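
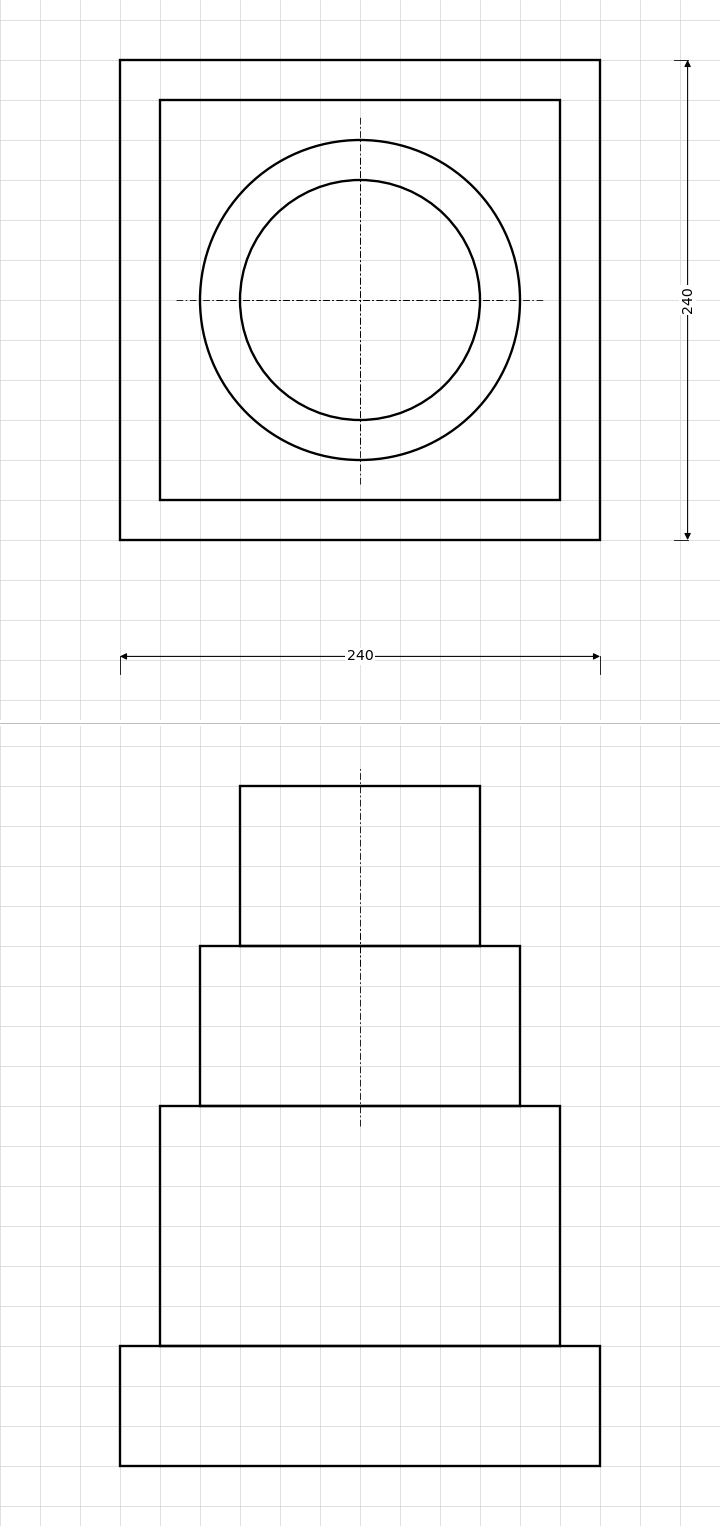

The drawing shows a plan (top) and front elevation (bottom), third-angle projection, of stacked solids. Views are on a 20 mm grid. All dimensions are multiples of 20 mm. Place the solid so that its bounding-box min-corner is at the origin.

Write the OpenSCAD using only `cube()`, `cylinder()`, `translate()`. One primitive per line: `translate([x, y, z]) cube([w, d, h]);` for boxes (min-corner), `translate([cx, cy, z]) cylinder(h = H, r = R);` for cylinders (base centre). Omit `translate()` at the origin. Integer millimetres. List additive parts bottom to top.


cube([240, 240, 60]);
translate([20, 20, 60]) cube([200, 200, 120]);
translate([120, 120, 180]) cylinder(h = 80, r = 80);
translate([120, 120, 260]) cylinder(h = 80, r = 60);


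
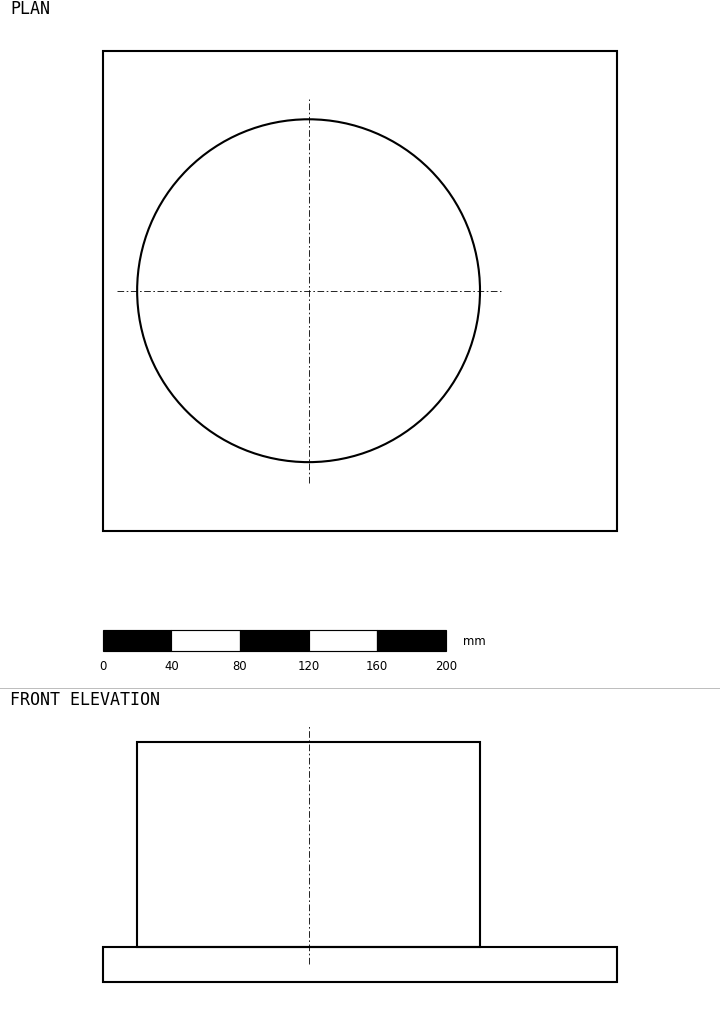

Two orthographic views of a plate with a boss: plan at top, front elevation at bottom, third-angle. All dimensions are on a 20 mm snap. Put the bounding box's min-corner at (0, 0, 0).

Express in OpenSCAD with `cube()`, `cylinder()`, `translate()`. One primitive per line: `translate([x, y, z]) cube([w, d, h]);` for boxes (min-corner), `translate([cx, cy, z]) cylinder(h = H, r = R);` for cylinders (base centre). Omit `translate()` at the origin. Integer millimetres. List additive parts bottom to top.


cube([300, 280, 20]);
translate([120, 140, 20]) cylinder(h = 120, r = 100);


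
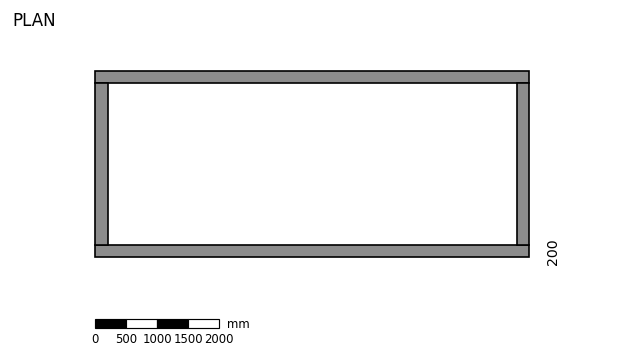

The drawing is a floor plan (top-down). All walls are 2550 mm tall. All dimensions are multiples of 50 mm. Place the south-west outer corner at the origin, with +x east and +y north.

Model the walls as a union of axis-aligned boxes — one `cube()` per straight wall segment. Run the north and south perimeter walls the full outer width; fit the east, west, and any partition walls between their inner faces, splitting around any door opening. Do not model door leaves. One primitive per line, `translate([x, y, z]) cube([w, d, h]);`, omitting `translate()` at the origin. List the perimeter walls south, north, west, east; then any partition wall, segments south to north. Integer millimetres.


cube([7000, 200, 2550]);
translate([0, 2800, 0]) cube([7000, 200, 2550]);
translate([0, 200, 0]) cube([200, 2600, 2550]);
translate([6800, 200, 0]) cube([200, 2600, 2550]);


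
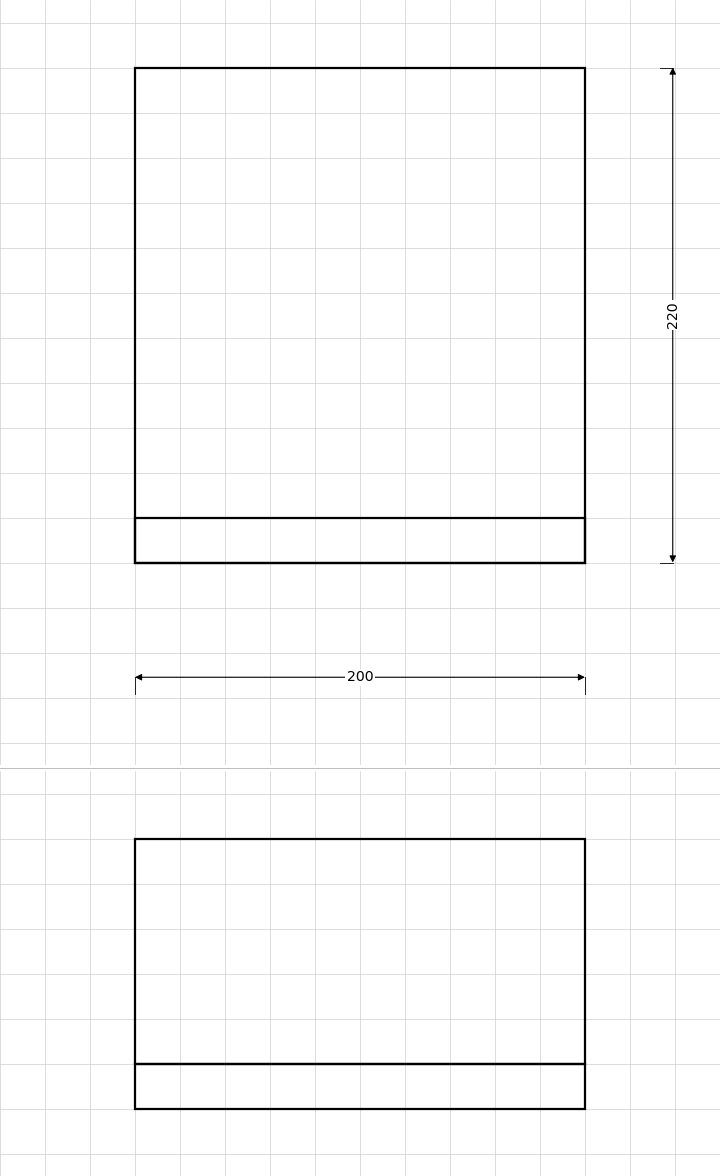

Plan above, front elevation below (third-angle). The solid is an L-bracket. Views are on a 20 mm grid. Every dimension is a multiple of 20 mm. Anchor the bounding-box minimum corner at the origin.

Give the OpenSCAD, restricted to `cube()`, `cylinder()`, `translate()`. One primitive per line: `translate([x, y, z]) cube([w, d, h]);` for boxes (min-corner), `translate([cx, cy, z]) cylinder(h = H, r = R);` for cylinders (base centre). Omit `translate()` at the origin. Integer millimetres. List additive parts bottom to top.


cube([200, 220, 20]);
translate([0, 0, 20]) cube([200, 20, 100]);


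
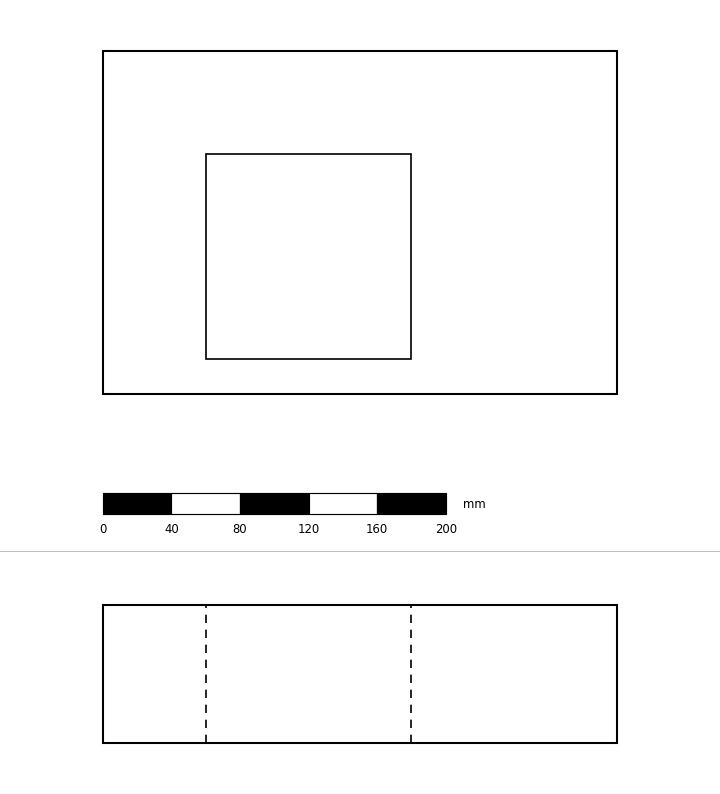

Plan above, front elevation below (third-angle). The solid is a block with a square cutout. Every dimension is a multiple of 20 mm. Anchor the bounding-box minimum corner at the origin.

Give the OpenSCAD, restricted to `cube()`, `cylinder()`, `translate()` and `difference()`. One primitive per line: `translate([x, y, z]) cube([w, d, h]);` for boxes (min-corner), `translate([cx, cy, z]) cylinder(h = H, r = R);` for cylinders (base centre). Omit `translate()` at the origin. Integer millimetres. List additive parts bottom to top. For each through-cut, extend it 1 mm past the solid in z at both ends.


difference() {
  cube([300, 200, 80]);
  translate([60, 20, -1]) cube([120, 120, 82]);
}


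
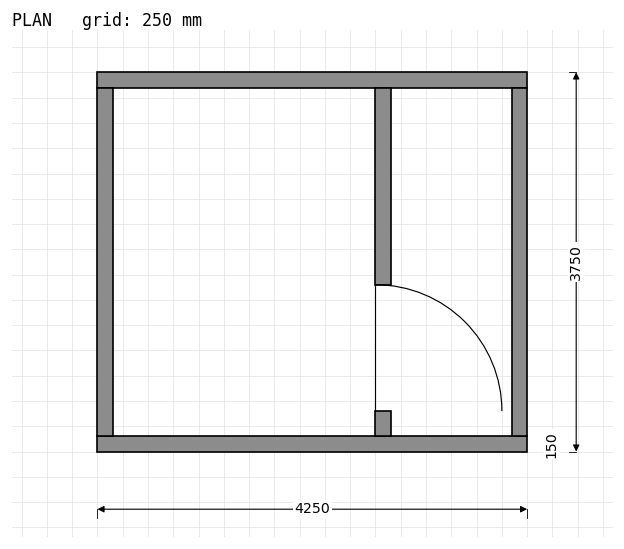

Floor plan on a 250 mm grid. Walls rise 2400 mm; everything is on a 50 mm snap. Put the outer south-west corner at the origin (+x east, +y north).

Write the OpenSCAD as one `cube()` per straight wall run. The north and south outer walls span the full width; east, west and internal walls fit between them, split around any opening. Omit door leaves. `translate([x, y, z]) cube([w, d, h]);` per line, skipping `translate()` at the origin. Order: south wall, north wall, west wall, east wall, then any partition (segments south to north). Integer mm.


cube([4250, 150, 2400]);
translate([0, 3600, 0]) cube([4250, 150, 2400]);
translate([0, 150, 0]) cube([150, 3450, 2400]);
translate([4100, 150, 0]) cube([150, 3450, 2400]);
translate([2750, 150, 0]) cube([150, 250, 2400]);
translate([2750, 1650, 0]) cube([150, 1950, 2400]);


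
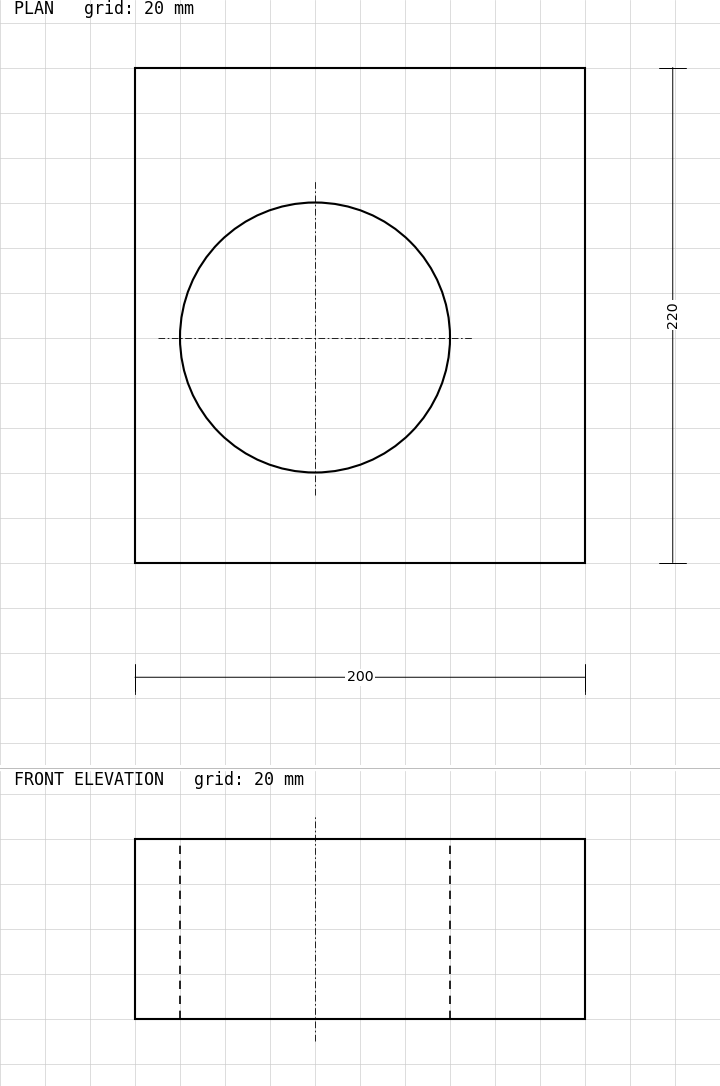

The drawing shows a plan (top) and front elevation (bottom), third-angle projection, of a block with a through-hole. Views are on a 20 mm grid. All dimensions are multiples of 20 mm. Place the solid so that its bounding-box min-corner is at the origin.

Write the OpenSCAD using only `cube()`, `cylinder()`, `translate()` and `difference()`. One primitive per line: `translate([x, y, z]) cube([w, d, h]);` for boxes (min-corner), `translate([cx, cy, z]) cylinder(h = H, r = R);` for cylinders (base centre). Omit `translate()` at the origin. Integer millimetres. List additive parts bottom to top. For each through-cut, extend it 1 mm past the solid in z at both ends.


difference() {
  cube([200, 220, 80]);
  translate([80, 100, -1]) cylinder(h = 82, r = 60);
}


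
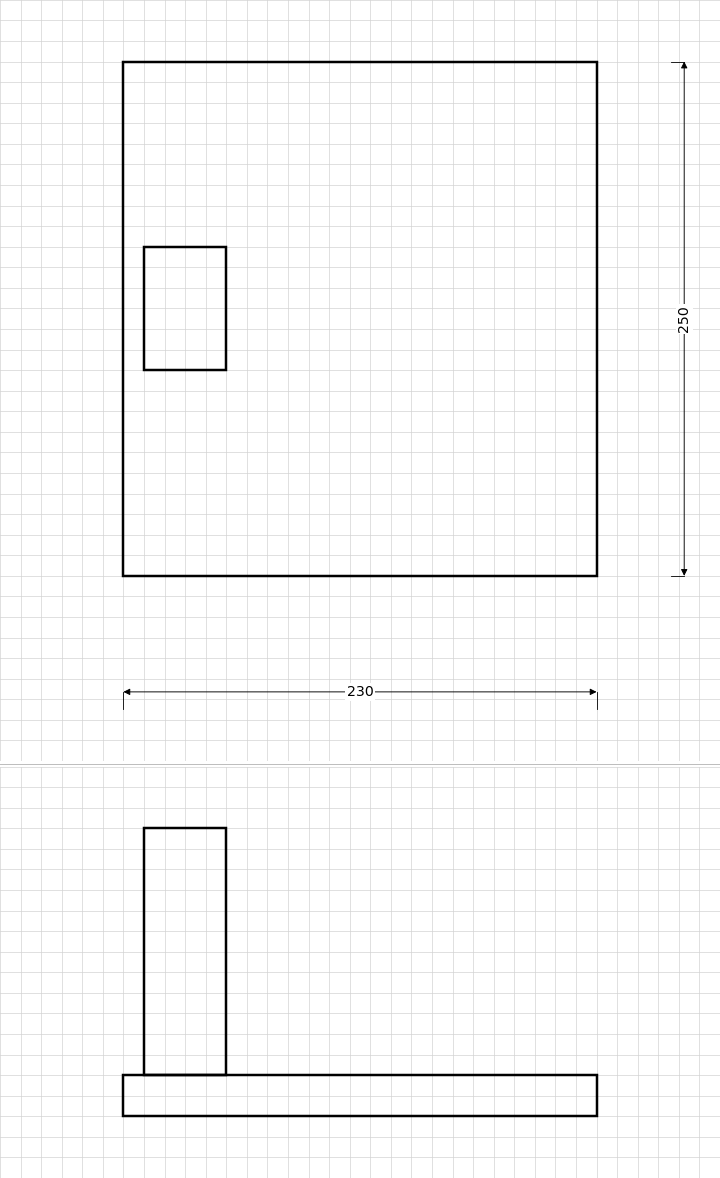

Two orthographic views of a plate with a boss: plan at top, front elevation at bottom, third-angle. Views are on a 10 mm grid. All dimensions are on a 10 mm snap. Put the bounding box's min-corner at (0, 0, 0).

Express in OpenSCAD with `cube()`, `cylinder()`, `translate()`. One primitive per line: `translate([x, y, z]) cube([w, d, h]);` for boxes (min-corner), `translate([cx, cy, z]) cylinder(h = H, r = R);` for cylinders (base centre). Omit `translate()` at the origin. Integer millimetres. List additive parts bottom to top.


cube([230, 250, 20]);
translate([10, 100, 20]) cube([40, 60, 120]);


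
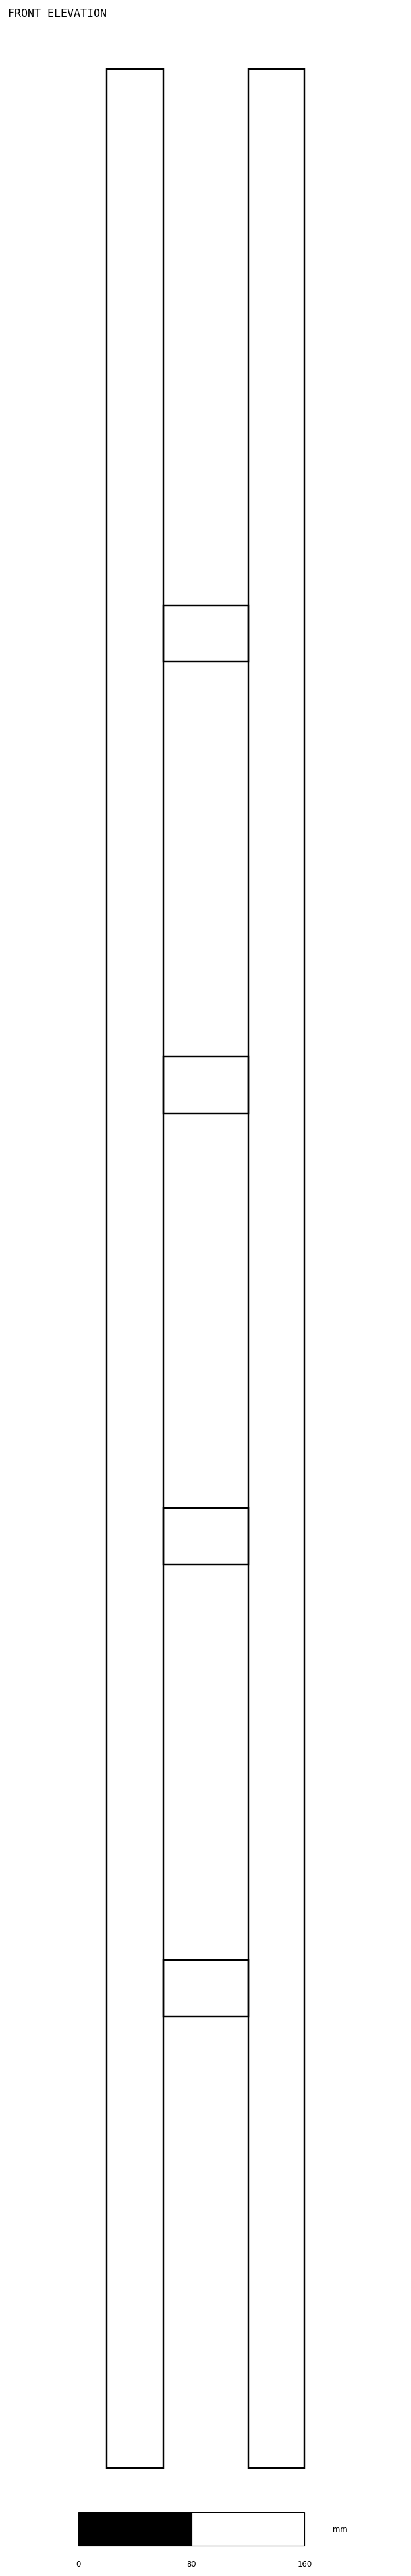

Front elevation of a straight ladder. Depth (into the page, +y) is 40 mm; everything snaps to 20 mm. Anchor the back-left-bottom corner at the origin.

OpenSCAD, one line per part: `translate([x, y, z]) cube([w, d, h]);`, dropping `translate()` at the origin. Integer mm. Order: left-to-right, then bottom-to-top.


cube([40, 40, 1700]);
translate([40, 0, 320]) cube([60, 40, 40]);
translate([40, 0, 640]) cube([60, 40, 40]);
translate([40, 0, 960]) cube([60, 40, 40]);
translate([40, 0, 1280]) cube([60, 40, 40]);
translate([100, 0, 0]) cube([40, 40, 1700]);


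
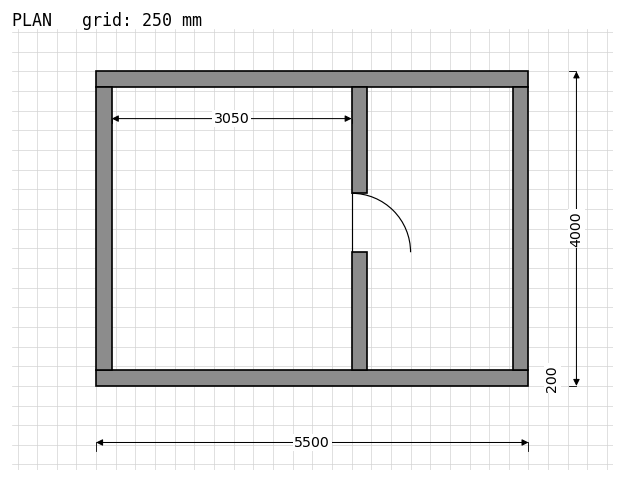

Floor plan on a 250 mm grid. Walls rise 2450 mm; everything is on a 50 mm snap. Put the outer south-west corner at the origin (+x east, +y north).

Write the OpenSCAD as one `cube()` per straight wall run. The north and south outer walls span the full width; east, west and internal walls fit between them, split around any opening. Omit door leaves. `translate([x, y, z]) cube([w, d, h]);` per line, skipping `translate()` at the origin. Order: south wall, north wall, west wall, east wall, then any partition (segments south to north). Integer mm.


cube([5500, 200, 2450]);
translate([0, 3800, 0]) cube([5500, 200, 2450]);
translate([0, 200, 0]) cube([200, 3600, 2450]);
translate([5300, 200, 0]) cube([200, 3600, 2450]);
translate([3250, 200, 0]) cube([200, 1500, 2450]);
translate([3250, 2450, 0]) cube([200, 1350, 2450]);


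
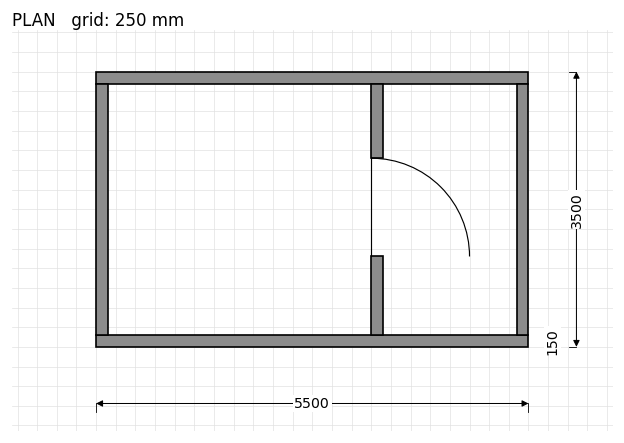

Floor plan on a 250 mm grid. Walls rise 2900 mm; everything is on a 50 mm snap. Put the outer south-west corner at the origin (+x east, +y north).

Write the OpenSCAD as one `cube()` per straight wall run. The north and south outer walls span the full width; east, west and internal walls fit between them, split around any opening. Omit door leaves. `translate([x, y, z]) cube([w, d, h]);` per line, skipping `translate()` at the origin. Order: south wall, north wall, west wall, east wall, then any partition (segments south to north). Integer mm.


cube([5500, 150, 2900]);
translate([0, 3350, 0]) cube([5500, 150, 2900]);
translate([0, 150, 0]) cube([150, 3200, 2900]);
translate([5350, 150, 0]) cube([150, 3200, 2900]);
translate([3500, 150, 0]) cube([150, 1000, 2900]);
translate([3500, 2400, 0]) cube([150, 950, 2900]);


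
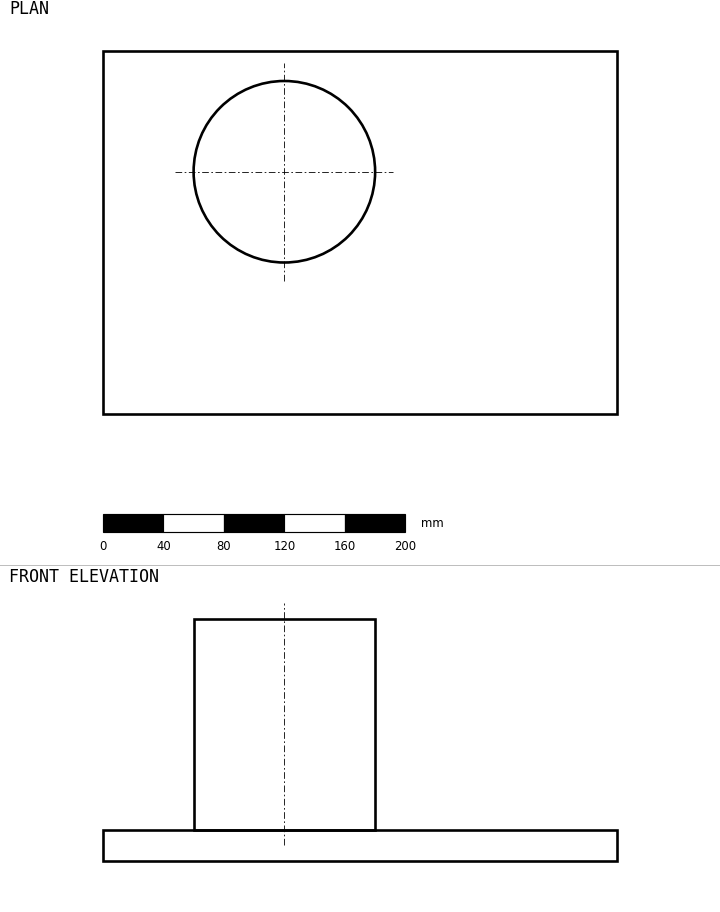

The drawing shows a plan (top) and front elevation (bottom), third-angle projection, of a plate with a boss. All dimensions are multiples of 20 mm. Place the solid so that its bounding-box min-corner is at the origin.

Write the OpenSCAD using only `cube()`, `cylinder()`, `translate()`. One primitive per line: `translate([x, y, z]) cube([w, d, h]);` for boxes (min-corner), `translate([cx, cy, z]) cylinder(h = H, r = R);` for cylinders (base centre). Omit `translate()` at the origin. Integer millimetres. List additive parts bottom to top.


cube([340, 240, 20]);
translate([120, 160, 20]) cylinder(h = 140, r = 60);


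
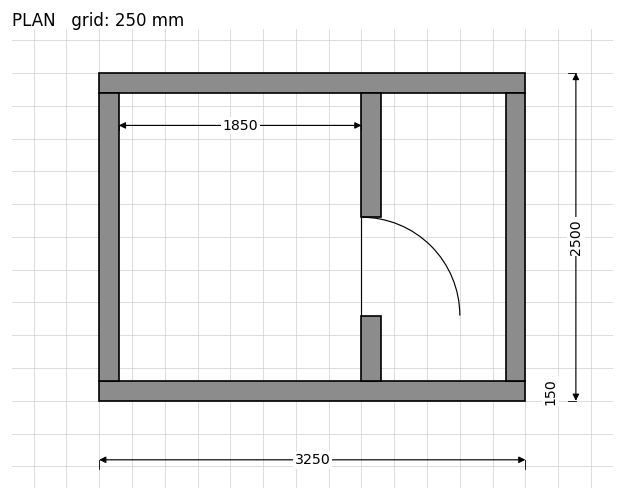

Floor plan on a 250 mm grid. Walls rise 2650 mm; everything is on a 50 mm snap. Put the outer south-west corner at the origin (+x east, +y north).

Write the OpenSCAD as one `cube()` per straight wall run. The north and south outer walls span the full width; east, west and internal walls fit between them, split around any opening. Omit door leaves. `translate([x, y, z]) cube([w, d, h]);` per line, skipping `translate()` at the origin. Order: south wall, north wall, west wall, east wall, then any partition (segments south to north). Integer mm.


cube([3250, 150, 2650]);
translate([0, 2350, 0]) cube([3250, 150, 2650]);
translate([0, 150, 0]) cube([150, 2200, 2650]);
translate([3100, 150, 0]) cube([150, 2200, 2650]);
translate([2000, 150, 0]) cube([150, 500, 2650]);
translate([2000, 1400, 0]) cube([150, 950, 2650]);


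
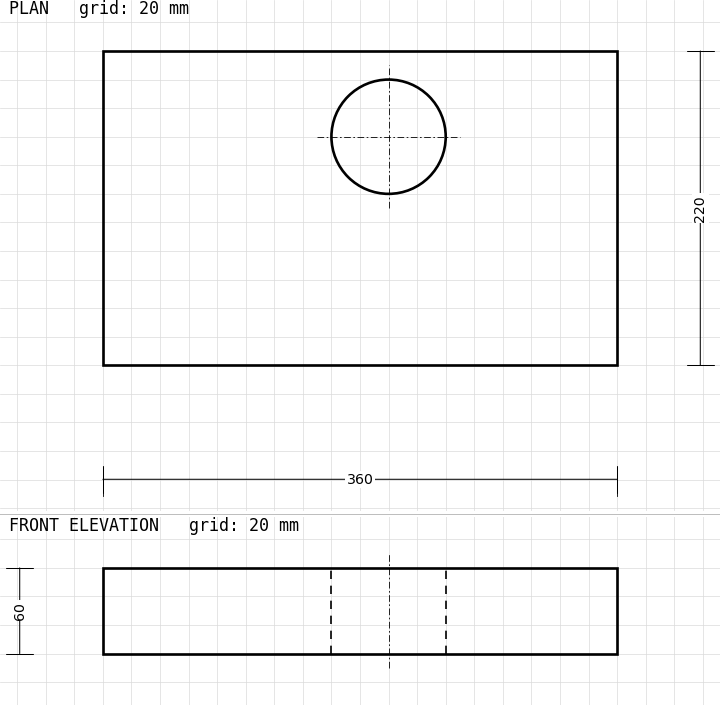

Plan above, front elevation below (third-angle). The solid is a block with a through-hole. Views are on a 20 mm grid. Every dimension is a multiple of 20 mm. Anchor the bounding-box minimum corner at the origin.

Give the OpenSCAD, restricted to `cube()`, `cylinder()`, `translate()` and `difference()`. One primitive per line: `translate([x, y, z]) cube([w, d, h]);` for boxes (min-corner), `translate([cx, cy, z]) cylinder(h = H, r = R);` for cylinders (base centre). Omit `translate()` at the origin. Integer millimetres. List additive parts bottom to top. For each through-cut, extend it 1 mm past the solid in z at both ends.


difference() {
  cube([360, 220, 60]);
  translate([200, 160, -1]) cylinder(h = 62, r = 40);
}


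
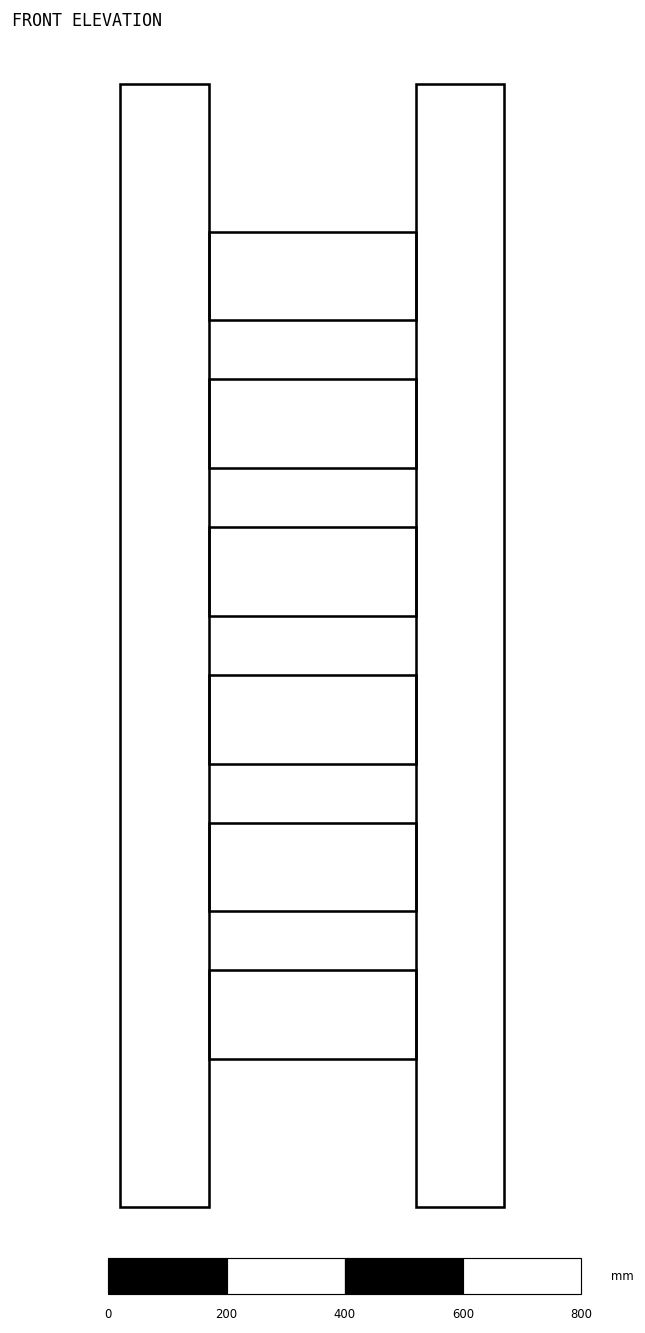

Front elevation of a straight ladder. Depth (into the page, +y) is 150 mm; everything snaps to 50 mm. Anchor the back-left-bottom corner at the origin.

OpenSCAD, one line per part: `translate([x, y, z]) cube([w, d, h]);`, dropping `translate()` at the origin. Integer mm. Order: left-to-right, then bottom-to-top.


cube([150, 150, 1900]);
translate([150, 0, 250]) cube([350, 150, 150]);
translate([150, 0, 500]) cube([350, 150, 150]);
translate([150, 0, 750]) cube([350, 150, 150]);
translate([150, 0, 1000]) cube([350, 150, 150]);
translate([150, 0, 1250]) cube([350, 150, 150]);
translate([150, 0, 1500]) cube([350, 150, 150]);
translate([500, 0, 0]) cube([150, 150, 1900]);


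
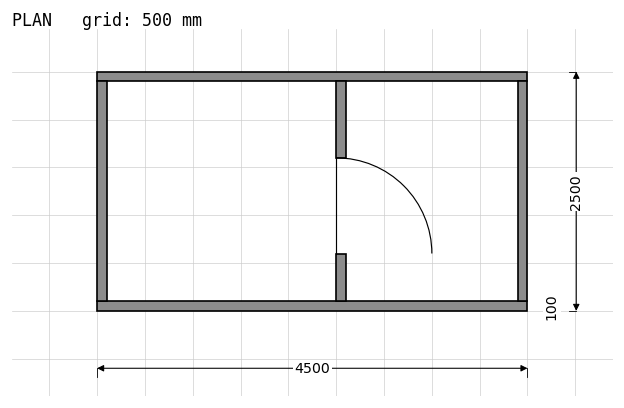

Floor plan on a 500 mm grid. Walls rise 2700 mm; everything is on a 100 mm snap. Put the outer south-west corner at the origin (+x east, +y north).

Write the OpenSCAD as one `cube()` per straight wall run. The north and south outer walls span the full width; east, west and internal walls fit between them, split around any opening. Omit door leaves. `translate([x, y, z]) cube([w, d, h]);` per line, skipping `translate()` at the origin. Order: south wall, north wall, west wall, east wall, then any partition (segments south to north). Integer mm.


cube([4500, 100, 2700]);
translate([0, 2400, 0]) cube([4500, 100, 2700]);
translate([0, 100, 0]) cube([100, 2300, 2700]);
translate([4400, 100, 0]) cube([100, 2300, 2700]);
translate([2500, 100, 0]) cube([100, 500, 2700]);
translate([2500, 1600, 0]) cube([100, 800, 2700]);


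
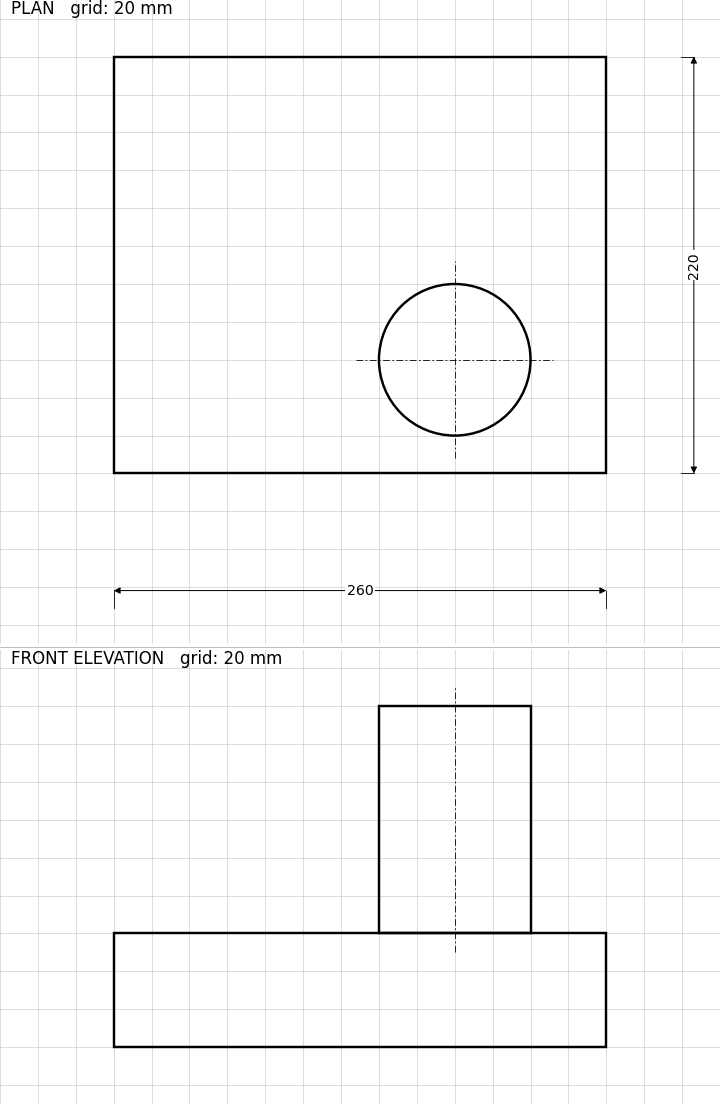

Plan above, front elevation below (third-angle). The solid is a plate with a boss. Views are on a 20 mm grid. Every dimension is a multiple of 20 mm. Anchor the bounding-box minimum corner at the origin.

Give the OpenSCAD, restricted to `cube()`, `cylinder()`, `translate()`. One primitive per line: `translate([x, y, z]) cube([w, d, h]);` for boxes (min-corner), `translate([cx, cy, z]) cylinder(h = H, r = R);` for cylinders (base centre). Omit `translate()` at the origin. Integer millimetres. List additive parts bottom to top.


cube([260, 220, 60]);
translate([180, 60, 60]) cylinder(h = 120, r = 40);


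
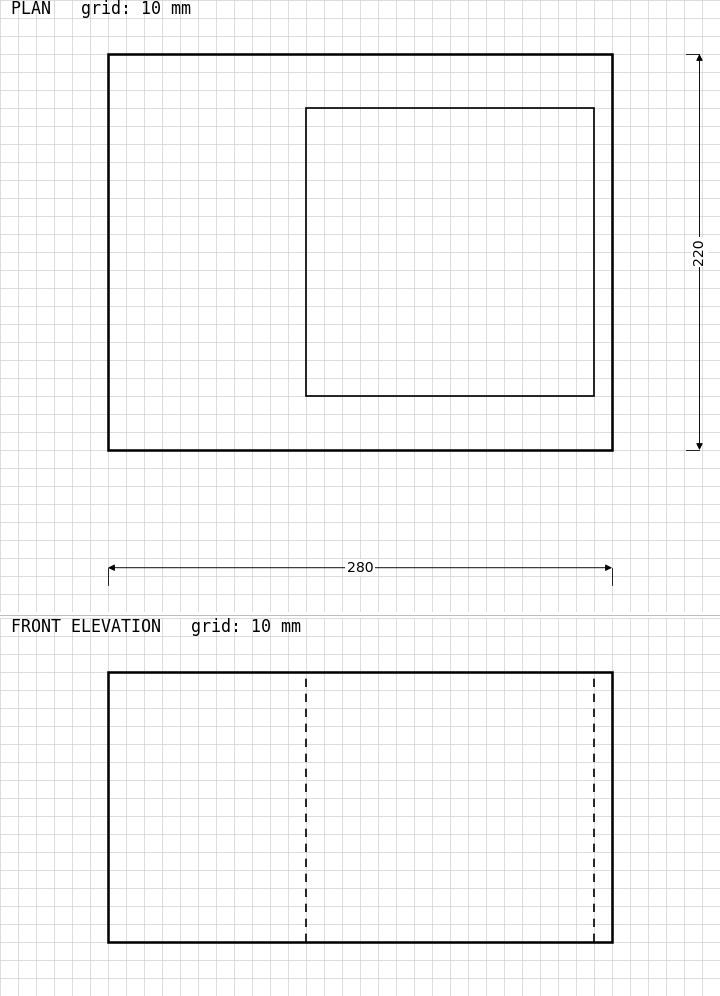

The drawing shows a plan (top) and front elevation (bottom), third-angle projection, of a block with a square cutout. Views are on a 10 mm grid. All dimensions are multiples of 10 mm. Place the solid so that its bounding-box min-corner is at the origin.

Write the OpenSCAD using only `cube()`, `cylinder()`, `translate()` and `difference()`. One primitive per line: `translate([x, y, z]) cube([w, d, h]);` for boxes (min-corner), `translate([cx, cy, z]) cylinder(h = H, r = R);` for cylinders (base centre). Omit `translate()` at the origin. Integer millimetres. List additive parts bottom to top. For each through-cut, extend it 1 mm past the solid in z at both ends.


difference() {
  cube([280, 220, 150]);
  translate([110, 30, -1]) cube([160, 160, 152]);
}


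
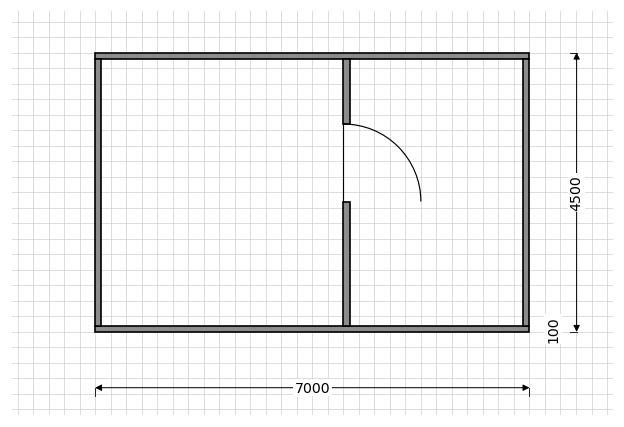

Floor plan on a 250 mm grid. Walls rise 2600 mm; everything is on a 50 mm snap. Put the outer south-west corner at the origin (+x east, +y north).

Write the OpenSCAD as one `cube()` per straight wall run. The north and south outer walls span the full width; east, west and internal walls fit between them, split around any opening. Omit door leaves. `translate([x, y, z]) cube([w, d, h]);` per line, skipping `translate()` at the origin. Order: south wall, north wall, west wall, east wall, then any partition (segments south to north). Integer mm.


cube([7000, 100, 2600]);
translate([0, 4400, 0]) cube([7000, 100, 2600]);
translate([0, 100, 0]) cube([100, 4300, 2600]);
translate([6900, 100, 0]) cube([100, 4300, 2600]);
translate([4000, 100, 0]) cube([100, 2000, 2600]);
translate([4000, 3350, 0]) cube([100, 1050, 2600]);


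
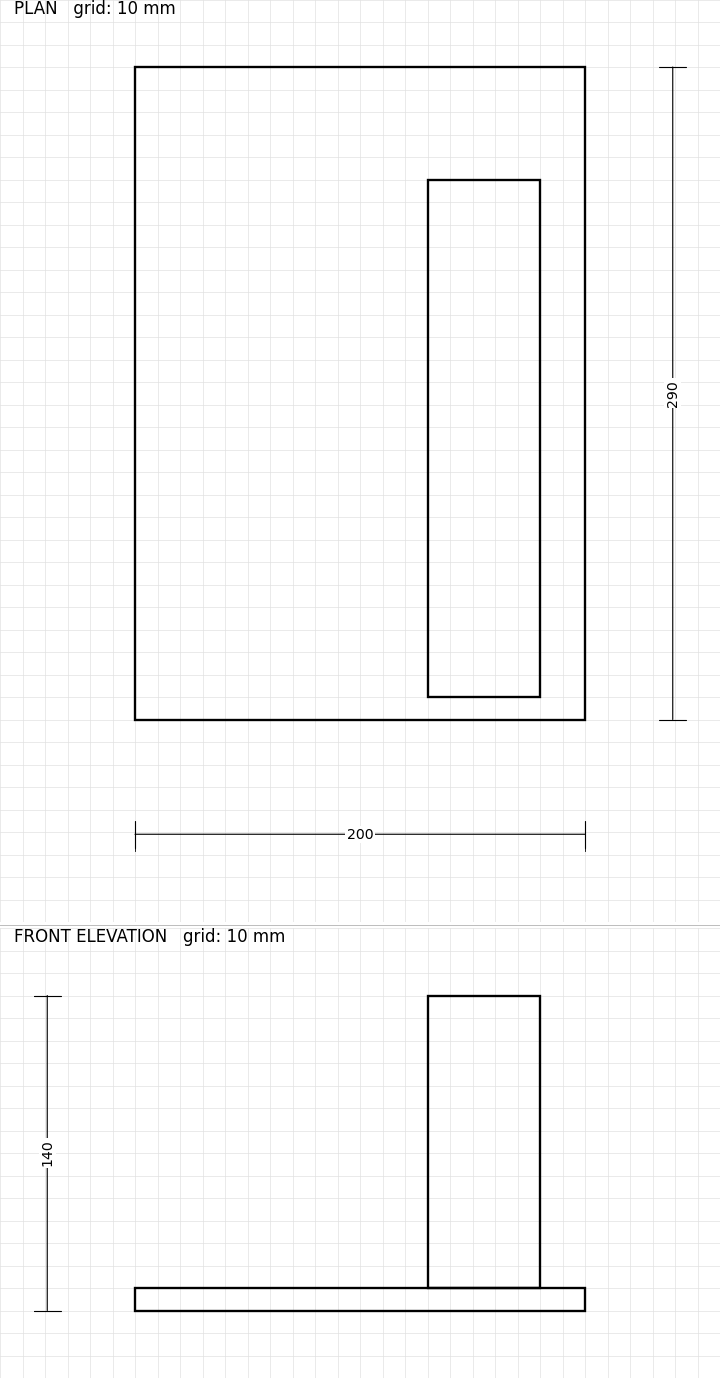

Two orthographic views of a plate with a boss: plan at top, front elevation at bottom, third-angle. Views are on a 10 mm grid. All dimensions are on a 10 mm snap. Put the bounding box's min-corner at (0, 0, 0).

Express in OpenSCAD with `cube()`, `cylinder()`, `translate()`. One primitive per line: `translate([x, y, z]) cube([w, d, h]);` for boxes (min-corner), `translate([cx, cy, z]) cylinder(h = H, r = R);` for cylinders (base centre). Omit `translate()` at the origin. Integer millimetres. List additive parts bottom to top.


cube([200, 290, 10]);
translate([130, 10, 10]) cube([50, 230, 130]);


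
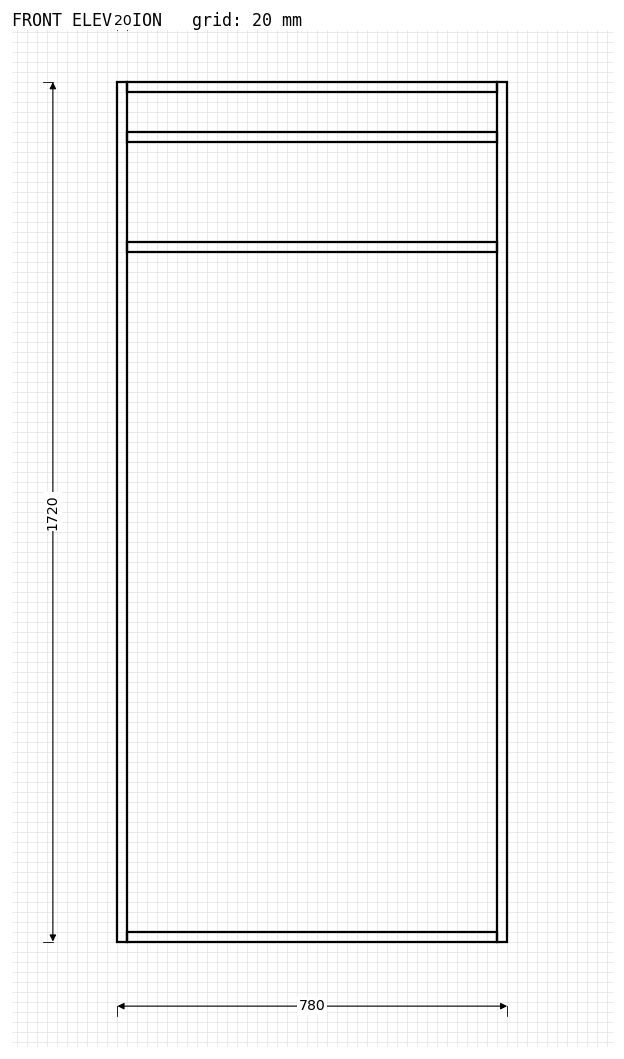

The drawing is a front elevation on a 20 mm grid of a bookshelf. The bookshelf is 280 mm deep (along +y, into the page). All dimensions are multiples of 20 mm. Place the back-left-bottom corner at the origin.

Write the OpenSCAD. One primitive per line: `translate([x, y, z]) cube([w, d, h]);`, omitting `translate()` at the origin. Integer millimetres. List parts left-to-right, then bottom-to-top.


cube([20, 280, 1720]);
translate([20, 0, 0]) cube([740, 280, 20]);
translate([20, 0, 1380]) cube([740, 280, 20]);
translate([20, 0, 1600]) cube([740, 280, 20]);
translate([20, 0, 1700]) cube([740, 280, 20]);
translate([760, 0, 0]) cube([20, 280, 1720]);


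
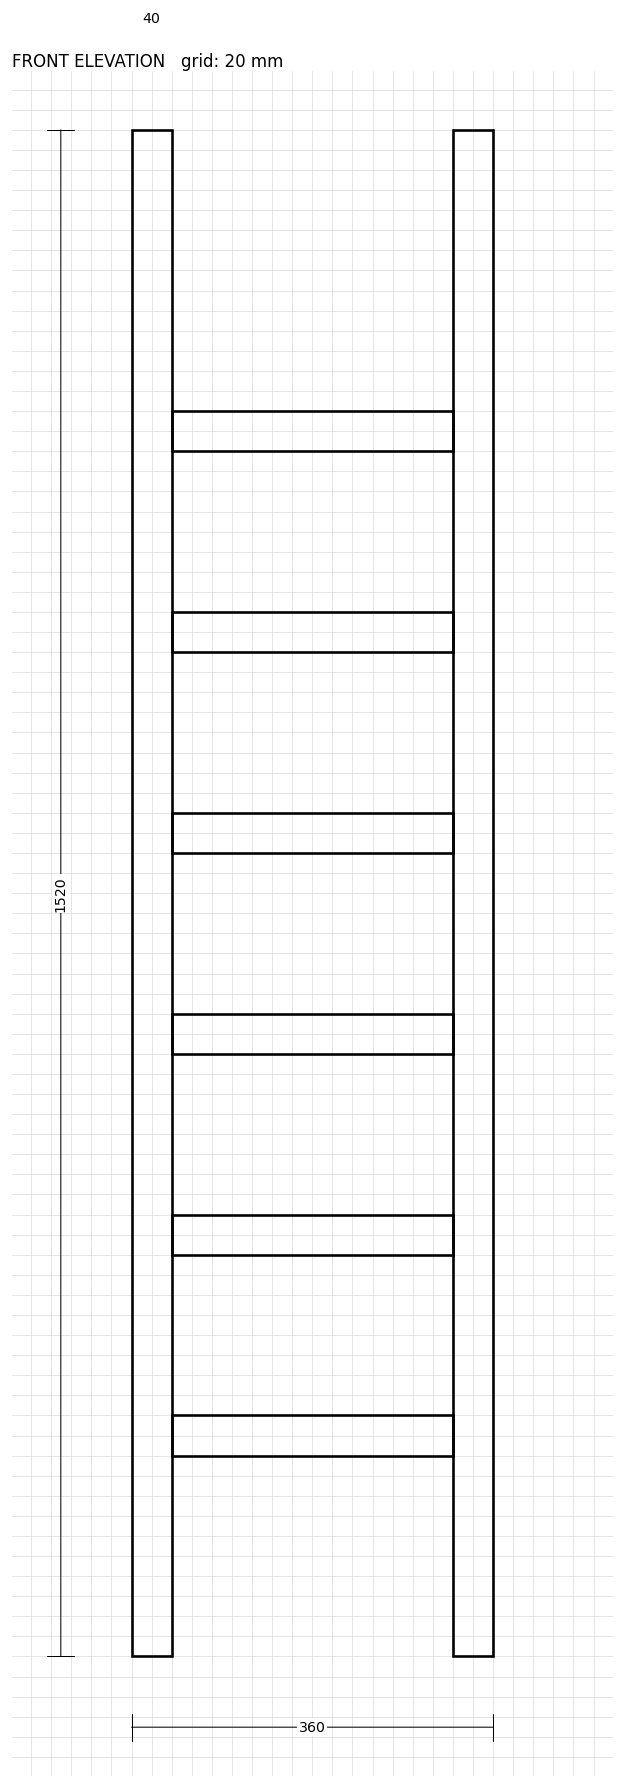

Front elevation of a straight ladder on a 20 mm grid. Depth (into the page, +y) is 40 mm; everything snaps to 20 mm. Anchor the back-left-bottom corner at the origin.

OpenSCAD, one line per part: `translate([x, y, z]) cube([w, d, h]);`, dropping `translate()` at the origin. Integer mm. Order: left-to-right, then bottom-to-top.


cube([40, 40, 1520]);
translate([40, 0, 200]) cube([280, 40, 40]);
translate([40, 0, 400]) cube([280, 40, 40]);
translate([40, 0, 600]) cube([280, 40, 40]);
translate([40, 0, 800]) cube([280, 40, 40]);
translate([40, 0, 1000]) cube([280, 40, 40]);
translate([40, 0, 1200]) cube([280, 40, 40]);
translate([320, 0, 0]) cube([40, 40, 1520]);


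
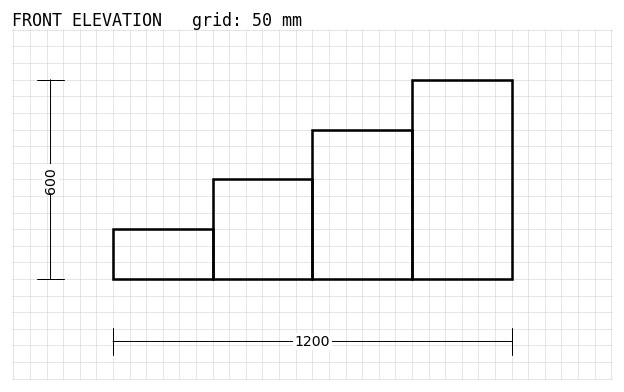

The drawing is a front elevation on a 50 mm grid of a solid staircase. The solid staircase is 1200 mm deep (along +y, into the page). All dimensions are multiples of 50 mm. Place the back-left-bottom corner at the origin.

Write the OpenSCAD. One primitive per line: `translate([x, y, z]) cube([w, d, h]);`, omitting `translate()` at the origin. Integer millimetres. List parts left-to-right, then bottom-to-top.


cube([300, 1200, 150]);
translate([300, 0, 0]) cube([300, 1200, 300]);
translate([600, 0, 0]) cube([300, 1200, 450]);
translate([900, 0, 0]) cube([300, 1200, 600]);


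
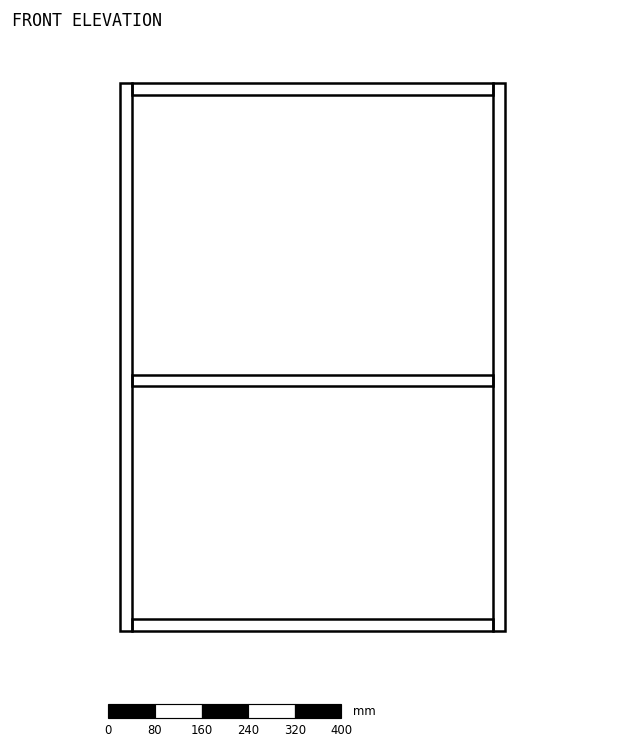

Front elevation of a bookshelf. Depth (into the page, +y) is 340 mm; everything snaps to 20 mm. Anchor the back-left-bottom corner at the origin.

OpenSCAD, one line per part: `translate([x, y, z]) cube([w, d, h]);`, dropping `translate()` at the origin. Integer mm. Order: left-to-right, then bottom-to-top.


cube([20, 340, 940]);
translate([20, 0, 0]) cube([620, 340, 20]);
translate([20, 0, 420]) cube([620, 340, 20]);
translate([20, 0, 920]) cube([620, 340, 20]);
translate([640, 0, 0]) cube([20, 340, 940]);


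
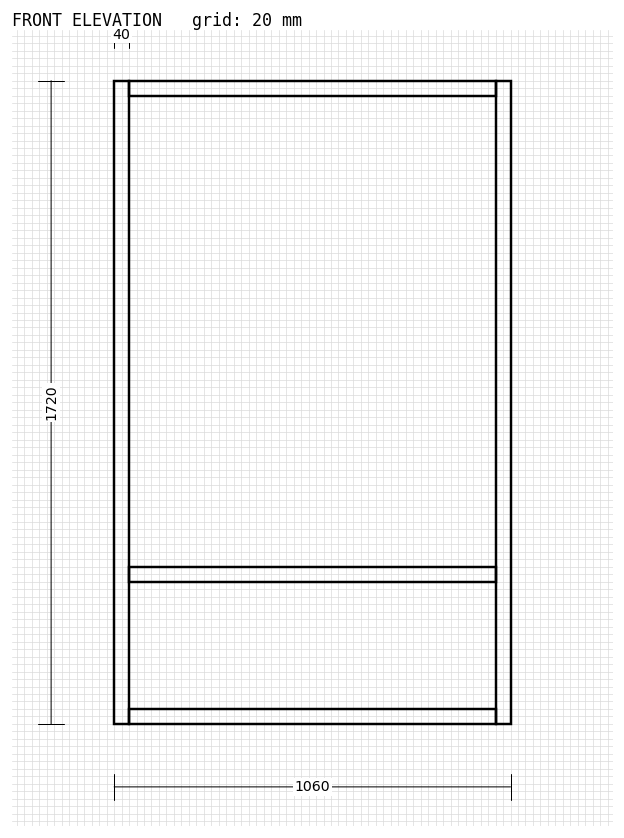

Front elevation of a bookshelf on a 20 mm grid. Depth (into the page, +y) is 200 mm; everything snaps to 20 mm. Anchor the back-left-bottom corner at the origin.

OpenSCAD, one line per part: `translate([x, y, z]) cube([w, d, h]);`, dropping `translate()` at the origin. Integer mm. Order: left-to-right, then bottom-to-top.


cube([40, 200, 1720]);
translate([40, 0, 0]) cube([980, 200, 40]);
translate([40, 0, 380]) cube([980, 200, 40]);
translate([40, 0, 1680]) cube([980, 200, 40]);
translate([1020, 0, 0]) cube([40, 200, 1720]);


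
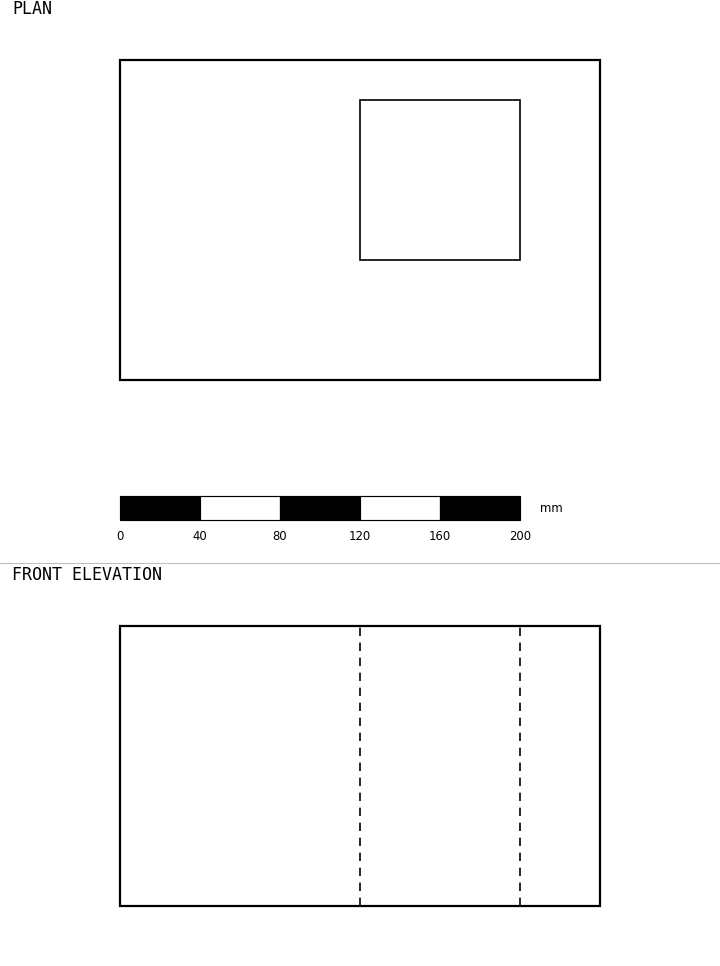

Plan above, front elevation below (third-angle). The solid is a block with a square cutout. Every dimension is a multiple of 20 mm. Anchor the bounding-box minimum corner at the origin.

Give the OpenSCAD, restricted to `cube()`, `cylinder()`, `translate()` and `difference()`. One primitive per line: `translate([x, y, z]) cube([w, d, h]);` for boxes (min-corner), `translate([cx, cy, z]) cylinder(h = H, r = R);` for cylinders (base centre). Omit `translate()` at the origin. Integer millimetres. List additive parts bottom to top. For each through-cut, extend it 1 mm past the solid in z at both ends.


difference() {
  cube([240, 160, 140]);
  translate([120, 60, -1]) cube([80, 80, 142]);
}


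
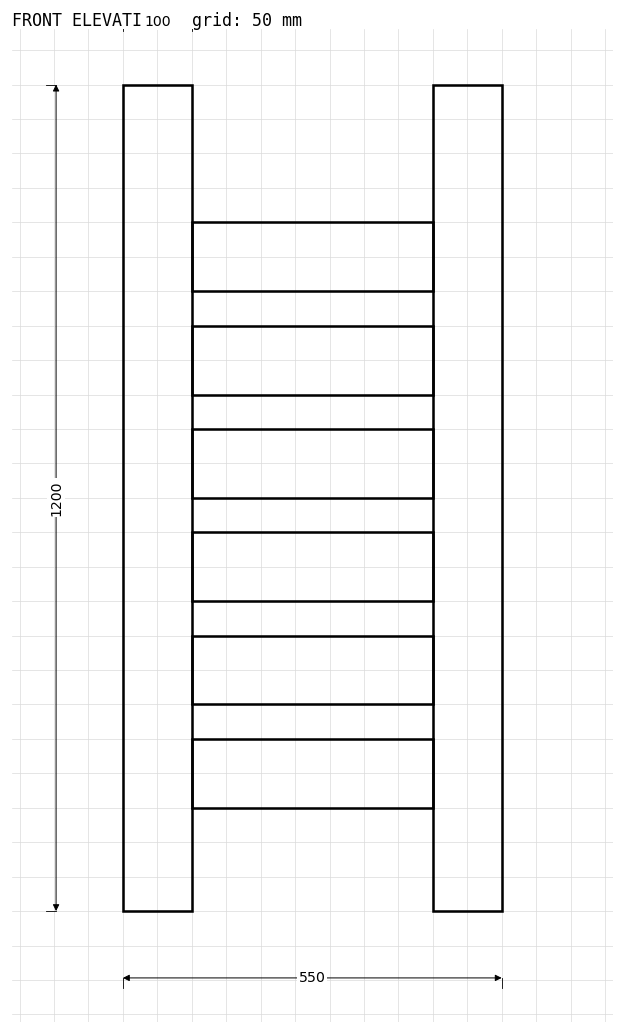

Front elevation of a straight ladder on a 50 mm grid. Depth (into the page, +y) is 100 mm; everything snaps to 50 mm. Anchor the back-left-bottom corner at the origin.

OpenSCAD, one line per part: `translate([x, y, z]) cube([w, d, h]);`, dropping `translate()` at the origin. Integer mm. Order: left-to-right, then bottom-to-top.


cube([100, 100, 1200]);
translate([100, 0, 150]) cube([350, 100, 100]);
translate([100, 0, 300]) cube([350, 100, 100]);
translate([100, 0, 450]) cube([350, 100, 100]);
translate([100, 0, 600]) cube([350, 100, 100]);
translate([100, 0, 750]) cube([350, 100, 100]);
translate([100, 0, 900]) cube([350, 100, 100]);
translate([450, 0, 0]) cube([100, 100, 1200]);


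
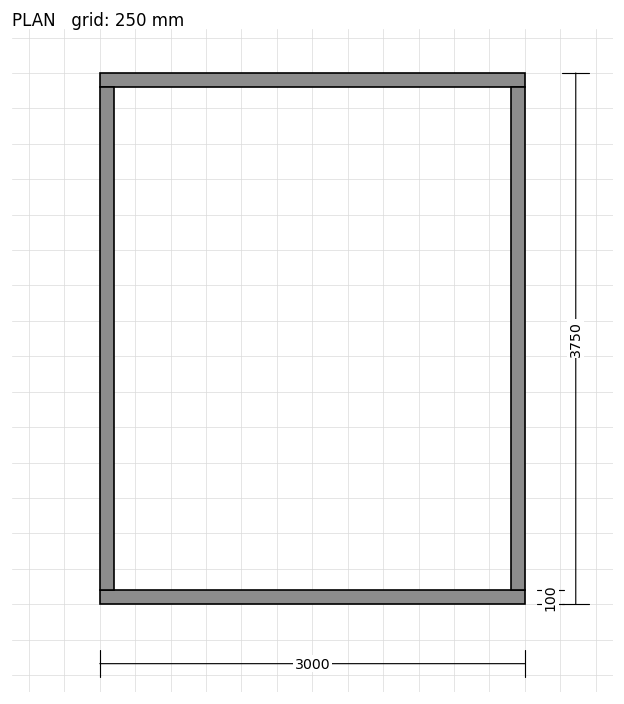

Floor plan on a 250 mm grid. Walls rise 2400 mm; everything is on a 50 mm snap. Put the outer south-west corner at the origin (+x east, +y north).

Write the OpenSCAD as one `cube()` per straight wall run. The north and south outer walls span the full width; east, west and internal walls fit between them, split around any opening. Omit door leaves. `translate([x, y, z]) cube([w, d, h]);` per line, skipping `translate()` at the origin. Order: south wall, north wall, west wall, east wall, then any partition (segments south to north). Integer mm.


cube([3000, 100, 2400]);
translate([0, 3650, 0]) cube([3000, 100, 2400]);
translate([0, 100, 0]) cube([100, 3550, 2400]);
translate([2900, 100, 0]) cube([100, 3550, 2400]);


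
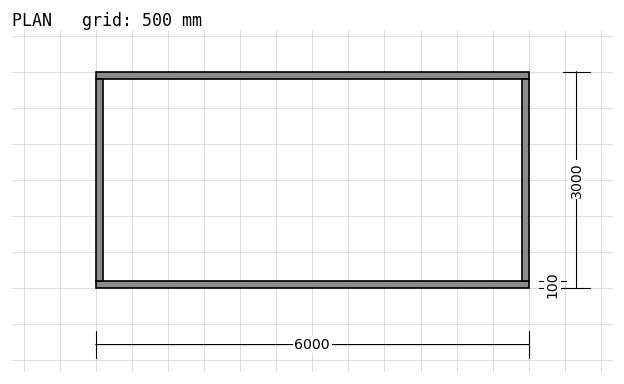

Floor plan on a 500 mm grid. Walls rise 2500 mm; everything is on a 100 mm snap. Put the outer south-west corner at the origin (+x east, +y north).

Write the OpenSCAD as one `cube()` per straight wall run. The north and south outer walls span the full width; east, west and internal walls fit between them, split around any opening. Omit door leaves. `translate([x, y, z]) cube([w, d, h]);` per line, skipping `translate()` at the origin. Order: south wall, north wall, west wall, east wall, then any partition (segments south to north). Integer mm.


cube([6000, 100, 2500]);
translate([0, 2900, 0]) cube([6000, 100, 2500]);
translate([0, 100, 0]) cube([100, 2800, 2500]);
translate([5900, 100, 0]) cube([100, 2800, 2500]);


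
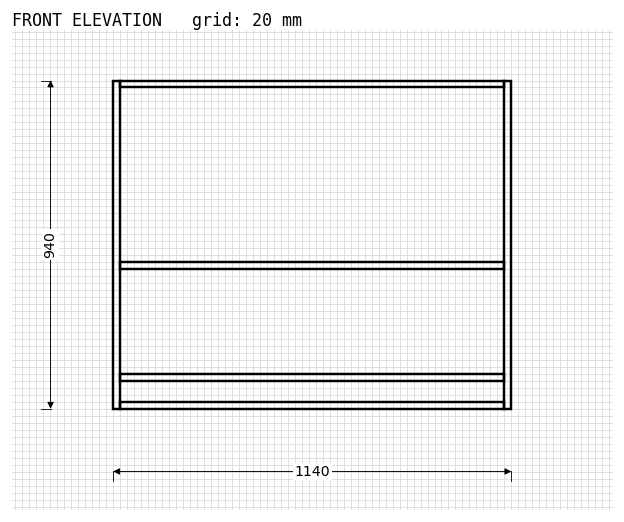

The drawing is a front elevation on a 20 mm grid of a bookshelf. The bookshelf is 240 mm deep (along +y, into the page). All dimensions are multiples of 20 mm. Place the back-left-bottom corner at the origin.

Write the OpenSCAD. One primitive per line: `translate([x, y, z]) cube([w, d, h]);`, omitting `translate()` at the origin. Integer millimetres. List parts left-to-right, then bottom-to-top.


cube([20, 240, 940]);
translate([20, 0, 0]) cube([1100, 240, 20]);
translate([20, 0, 80]) cube([1100, 240, 20]);
translate([20, 0, 400]) cube([1100, 240, 20]);
translate([20, 0, 920]) cube([1100, 240, 20]);
translate([1120, 0, 0]) cube([20, 240, 940]);


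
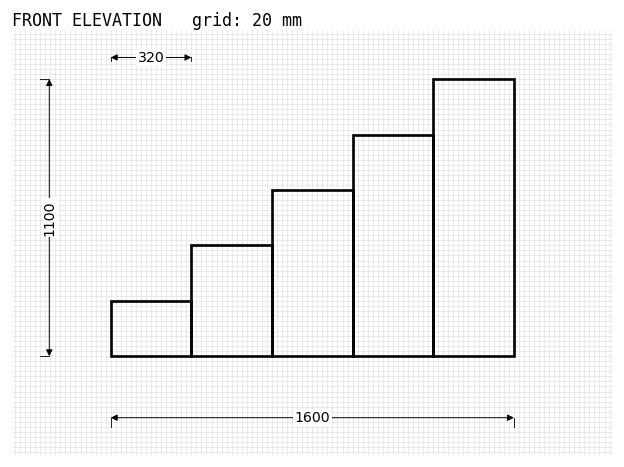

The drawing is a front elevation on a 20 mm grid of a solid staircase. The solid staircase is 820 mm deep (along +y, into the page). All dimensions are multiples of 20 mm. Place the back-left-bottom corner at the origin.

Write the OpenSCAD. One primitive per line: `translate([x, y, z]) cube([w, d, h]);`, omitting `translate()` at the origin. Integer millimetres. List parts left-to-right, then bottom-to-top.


cube([320, 820, 220]);
translate([320, 0, 0]) cube([320, 820, 440]);
translate([640, 0, 0]) cube([320, 820, 660]);
translate([960, 0, 0]) cube([320, 820, 880]);
translate([1280, 0, 0]) cube([320, 820, 1100]);


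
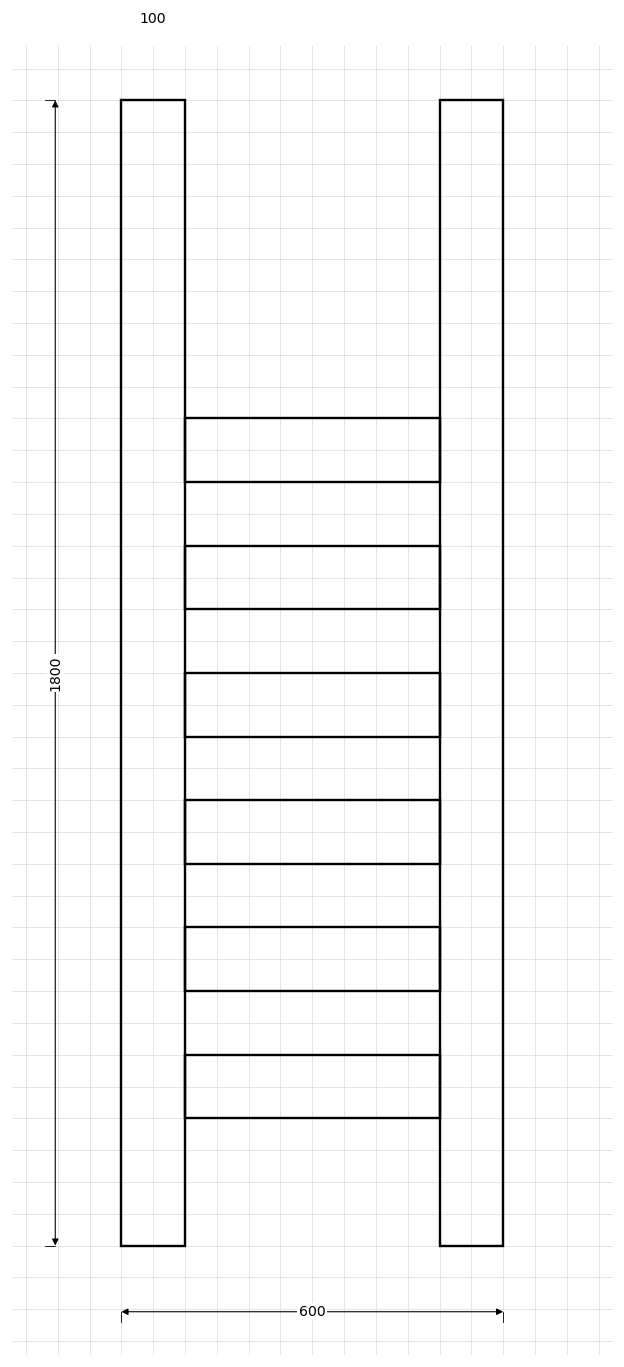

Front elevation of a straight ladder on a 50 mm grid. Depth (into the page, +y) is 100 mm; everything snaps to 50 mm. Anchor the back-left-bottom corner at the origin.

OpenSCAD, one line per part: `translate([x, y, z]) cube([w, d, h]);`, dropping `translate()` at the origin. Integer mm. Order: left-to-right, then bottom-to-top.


cube([100, 100, 1800]);
translate([100, 0, 200]) cube([400, 100, 100]);
translate([100, 0, 400]) cube([400, 100, 100]);
translate([100, 0, 600]) cube([400, 100, 100]);
translate([100, 0, 800]) cube([400, 100, 100]);
translate([100, 0, 1000]) cube([400, 100, 100]);
translate([100, 0, 1200]) cube([400, 100, 100]);
translate([500, 0, 0]) cube([100, 100, 1800]);


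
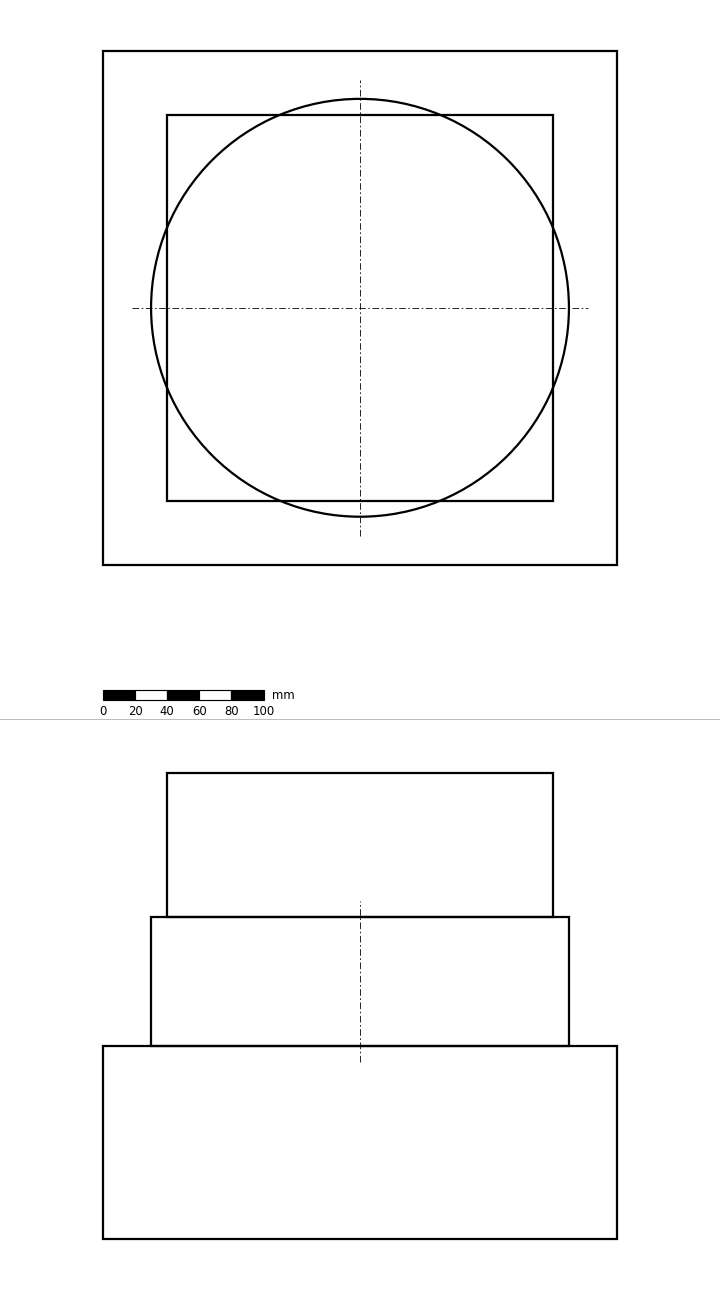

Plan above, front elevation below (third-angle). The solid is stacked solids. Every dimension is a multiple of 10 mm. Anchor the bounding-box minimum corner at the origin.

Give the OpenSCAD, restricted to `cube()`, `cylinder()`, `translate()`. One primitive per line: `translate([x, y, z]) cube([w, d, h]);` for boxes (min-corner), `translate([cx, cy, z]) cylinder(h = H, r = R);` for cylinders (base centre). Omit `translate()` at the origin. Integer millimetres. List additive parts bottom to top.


cube([320, 320, 120]);
translate([160, 160, 120]) cylinder(h = 80, r = 130);
translate([40, 40, 200]) cube([240, 240, 90]);


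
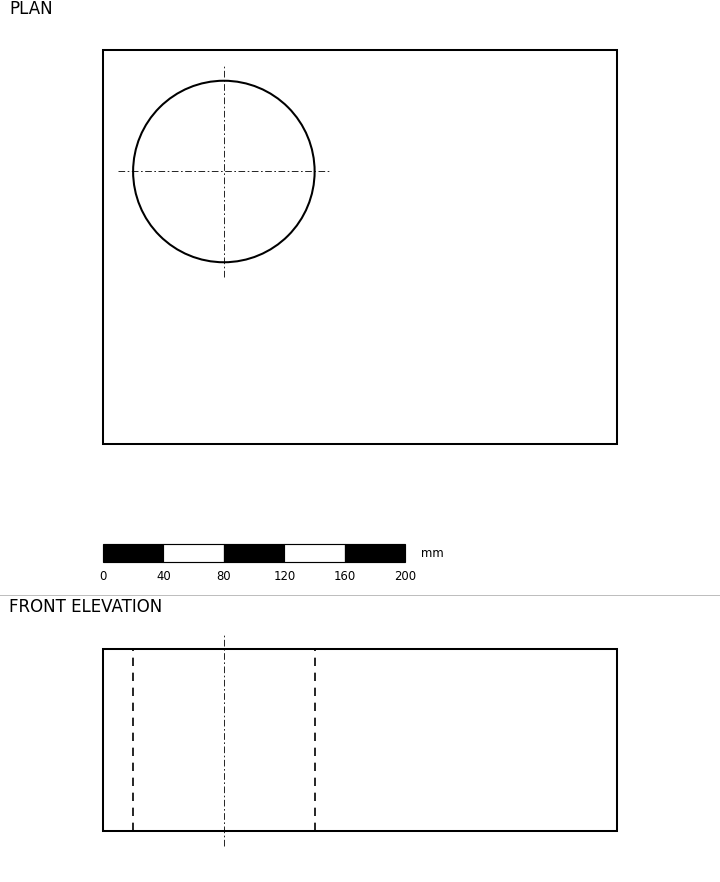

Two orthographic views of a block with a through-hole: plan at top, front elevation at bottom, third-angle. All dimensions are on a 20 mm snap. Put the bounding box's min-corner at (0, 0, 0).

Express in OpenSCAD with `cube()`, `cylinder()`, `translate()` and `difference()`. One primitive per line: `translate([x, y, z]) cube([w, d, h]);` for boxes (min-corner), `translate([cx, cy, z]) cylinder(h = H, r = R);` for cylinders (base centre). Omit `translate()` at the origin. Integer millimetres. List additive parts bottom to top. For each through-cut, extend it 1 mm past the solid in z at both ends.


difference() {
  cube([340, 260, 120]);
  translate([80, 180, -1]) cylinder(h = 122, r = 60);
}


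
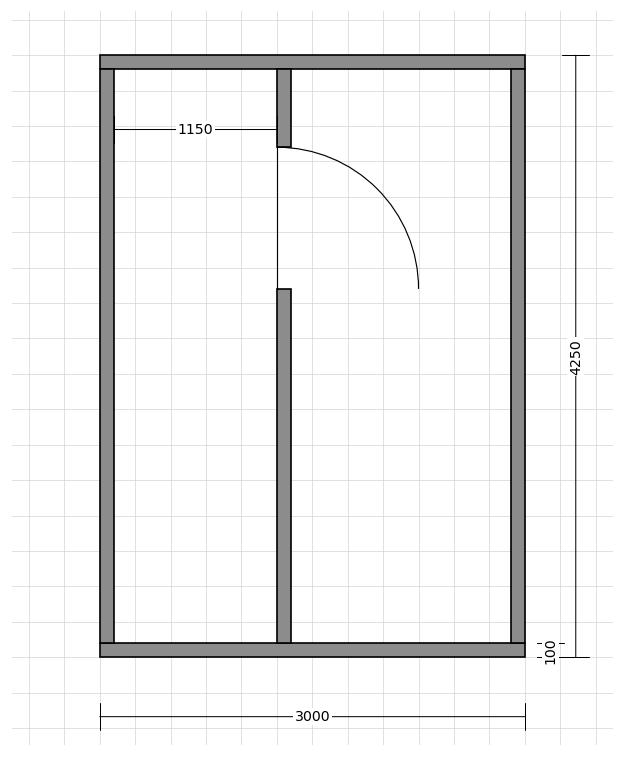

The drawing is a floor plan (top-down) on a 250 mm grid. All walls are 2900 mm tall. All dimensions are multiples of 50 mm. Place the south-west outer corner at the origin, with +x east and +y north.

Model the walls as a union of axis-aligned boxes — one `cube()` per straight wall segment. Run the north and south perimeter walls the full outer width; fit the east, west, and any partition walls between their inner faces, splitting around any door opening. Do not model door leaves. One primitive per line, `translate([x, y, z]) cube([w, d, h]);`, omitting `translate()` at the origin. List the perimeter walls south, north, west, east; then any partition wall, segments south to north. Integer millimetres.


cube([3000, 100, 2900]);
translate([0, 4150, 0]) cube([3000, 100, 2900]);
translate([0, 100, 0]) cube([100, 4050, 2900]);
translate([2900, 100, 0]) cube([100, 4050, 2900]);
translate([1250, 100, 0]) cube([100, 2500, 2900]);
translate([1250, 3600, 0]) cube([100, 550, 2900]);


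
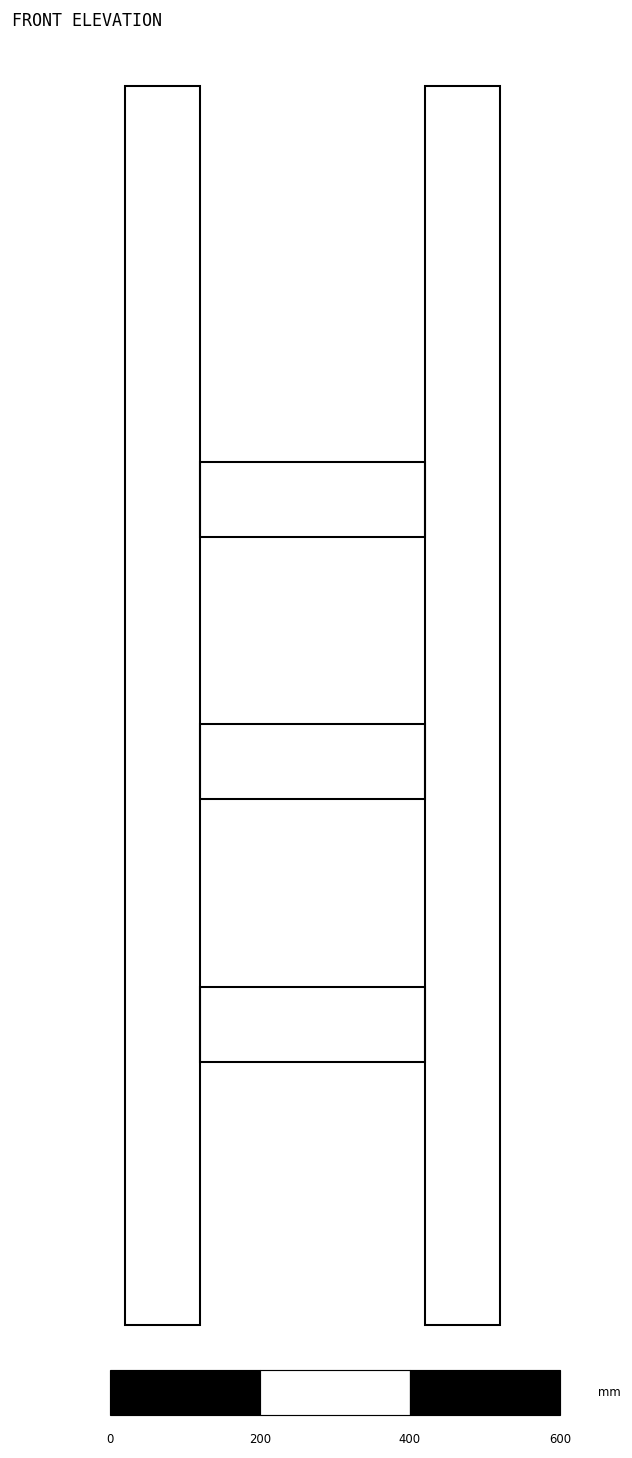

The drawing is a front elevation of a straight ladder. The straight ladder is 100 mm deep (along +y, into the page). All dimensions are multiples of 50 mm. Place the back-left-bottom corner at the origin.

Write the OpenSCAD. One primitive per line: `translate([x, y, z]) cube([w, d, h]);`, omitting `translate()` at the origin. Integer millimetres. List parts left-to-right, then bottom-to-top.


cube([100, 100, 1650]);
translate([100, 0, 350]) cube([300, 100, 100]);
translate([100, 0, 700]) cube([300, 100, 100]);
translate([100, 0, 1050]) cube([300, 100, 100]);
translate([400, 0, 0]) cube([100, 100, 1650]);
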